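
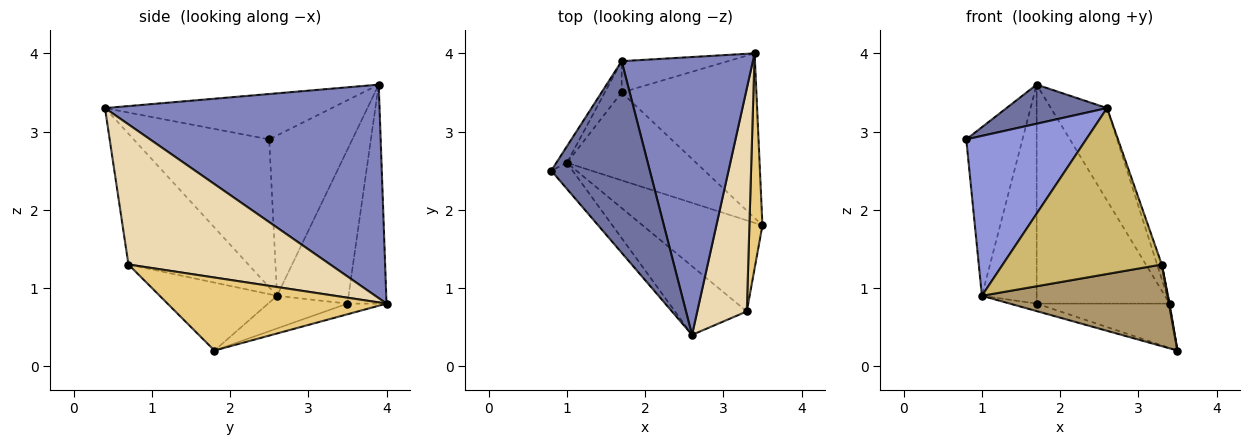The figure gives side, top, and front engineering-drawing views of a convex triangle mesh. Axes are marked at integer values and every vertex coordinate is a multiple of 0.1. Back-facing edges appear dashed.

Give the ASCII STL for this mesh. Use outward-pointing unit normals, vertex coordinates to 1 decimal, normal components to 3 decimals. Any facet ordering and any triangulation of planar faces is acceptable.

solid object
 facet normal -0.411 -0.182 0.893
  outer loop
   vertex 1.7 3.9 3.6
   vertex 0.8 2.5 2.9
   vertex 2.6 0.4 3.3
  endloop
 endfacet
 facet normal 0.839 0.172 0.516
  outer loop
   vertex 1.7 3.9 3.6
   vertex 2.6 0.4 3.3
   vertex 3.4 4.0 0.8
  endloop
 endfacet
 facet normal -0.745 -0.659 -0.107
  outer loop
   vertex 1.0 2.6 0.9
   vertex 2.6 0.4 3.3
   vertex 0.8 2.5 2.9
  endloop
 endfacet
 facet normal -0.827 0.559 -0.055
  outer loop
   vertex 1.0 2.6 0.9
   vertex 0.8 2.5 2.9
   vertex 1.7 3.9 3.6
  endloop
 endfacet
 facet normal -0.076 0.259 -0.963
  outer loop
   vertex 1.7 3.5 0.8
   vertex 3.4 4.0 0.8
   vertex 3.5 1.8 0.2
  endloop
 endfacet
 facet normal -0.244 0.083 -0.966
  outer loop
   vertex 1.7 3.5 0.8
   vertex 3.5 1.8 0.2
   vertex 1.0 2.6 0.9
  endloop
 endfacet
 facet normal -0.280 0.950 -0.136
  outer loop
   vertex 1.7 3.5 0.8
   vertex 1.7 3.9 3.6
   vertex 3.4 4.0 0.8
  endloop
 endfacet
 facet normal -0.791 0.606 -0.087
  outer loop
   vertex 1.7 3.5 0.8
   vertex 1.0 2.6 0.9
   vertex 1.7 3.9 3.6
  endloop
 endfacet
 facet normal -0.389 -0.615 -0.686
  outer loop
   vertex 3.3 0.7 1.3
   vertex 1.0 2.6 0.9
   vertex 3.5 1.8 0.2
  endloop
 endfacet
 facet normal -0.572 -0.758 -0.314
  outer loop
   vertex 3.3 0.7 1.3
   vertex 2.6 0.4 3.3
   vertex 1.0 2.6 0.9
  endloop
 endfacet
 facet normal 0.984 -0.003 0.176
  outer loop
   vertex 3.3 0.7 1.3
   vertex 3.5 1.8 0.2
   vertex 3.4 4.0 0.8
  endloop
 endfacet
 facet normal 0.943 0.022 0.333
  outer loop
   vertex 3.3 0.7 1.3
   vertex 3.4 4.0 0.8
   vertex 2.6 0.4 3.3
  endloop
 endfacet
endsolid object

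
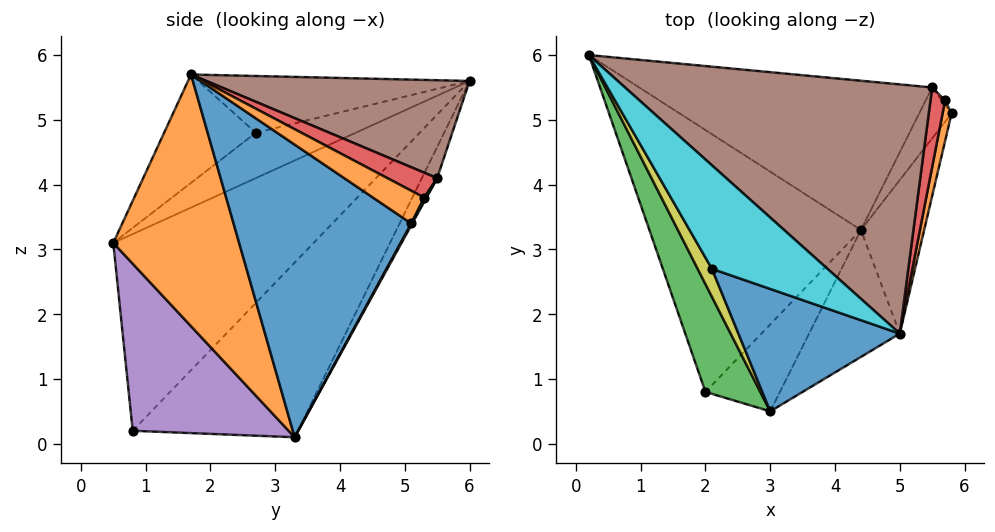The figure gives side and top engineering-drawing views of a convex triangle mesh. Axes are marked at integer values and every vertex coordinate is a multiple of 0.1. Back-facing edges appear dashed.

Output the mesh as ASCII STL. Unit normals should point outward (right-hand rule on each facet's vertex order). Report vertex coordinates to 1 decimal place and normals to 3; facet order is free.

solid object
 facet normal 0.916 -0.349 -0.198
  outer loop
   vertex 5.0 1.7 5.7
   vertex 4.4 3.3 0.1
   vertex 5.8 5.1 3.4
  endloop
 endfacet
 facet normal 0.723 -0.640 -0.260
  outer loop
   vertex 5.0 1.7 5.7
   vertex 3.0 0.5 3.1
   vertex 4.4 3.3 0.1
  endloop
 endfacet
 facet normal -0.821 -0.522 0.229
  outer loop
   vertex 2.0 0.8 0.2
   vertex 3.0 0.5 3.1
   vertex 0.2 6.0 5.6
  endloop
 endfacet
 facet normal -0.551 0.502 -0.667
  outer loop
   vertex 2.0 0.8 0.2
   vertex 0.2 6.0 5.6
   vertex 4.4 3.3 0.1
  endloop
 endfacet
 facet normal 0.681 -0.666 -0.304
  outer loop
   vertex 2.0 0.8 0.2
   vertex 4.4 3.3 0.1
   vertex 3.0 0.5 3.1
  endloop
 endfacet
 facet normal 0.286 0.340 0.896
  outer loop
   vertex 5.5 5.5 4.1
   vertex 0.2 6.0 5.6
   vertex 5.0 1.7 5.7
  endloop
 endfacet
 facet normal -0.050 0.881 -0.471
  outer loop
   vertex 5.5 5.5 4.1
   vertex 4.4 3.3 0.1
   vertex 0.2 6.0 5.6
  endloop
 endfacet
 facet normal 0.027 0.873 -0.487
  outer loop
   vertex 5.5 5.5 4.1
   vertex 5.8 5.1 3.4
   vertex 4.4 3.3 0.1
  endloop
 endfacet
 facet normal -0.810 -0.528 0.255
  outer loop
   vertex 2.1 2.7 4.8
   vertex 0.2 6.0 5.6
   vertex 3.0 0.5 3.1
  endloop
 endfacet
 facet normal -0.399 -0.427 0.812
  outer loop
   vertex 2.1 2.7 4.8
   vertex 5.0 1.7 5.7
   vertex 0.2 6.0 5.6
  endloop
 endfacet
 facet normal -0.421 -0.656 0.626
  outer loop
   vertex 2.1 2.7 4.8
   vertex 3.0 0.5 3.1
   vertex 5.0 1.7 5.7
  endloop
 endfacet
 facet normal 0.963 -0.048 0.265
  outer loop
   vertex 5.7 5.3 3.8
   vertex 5.0 1.7 5.7
   vertex 5.8 5.1 3.4
  endloop
 endfacet
 facet normal 0.348 0.870 -0.348
  outer loop
   vertex 5.7 5.3 3.8
   vertex 5.8 5.1 3.4
   vertex 5.5 5.5 4.1
  endloop
 endfacet
 facet normal 0.857 0.100 0.505
  outer loop
   vertex 5.7 5.3 3.8
   vertex 5.5 5.5 4.1
   vertex 5.0 1.7 5.7
  endloop
 endfacet
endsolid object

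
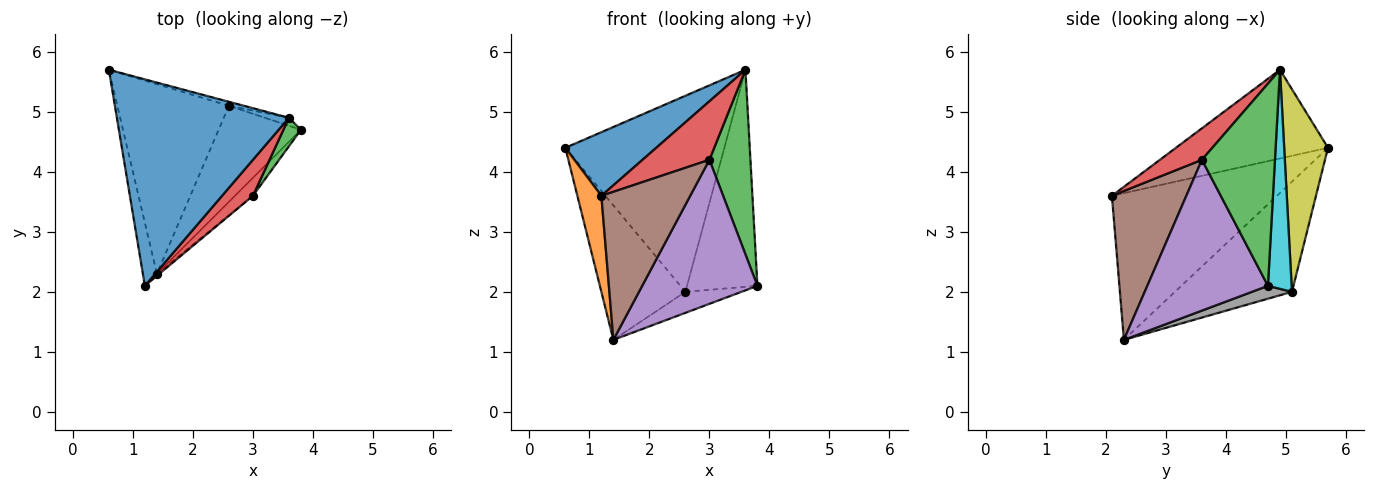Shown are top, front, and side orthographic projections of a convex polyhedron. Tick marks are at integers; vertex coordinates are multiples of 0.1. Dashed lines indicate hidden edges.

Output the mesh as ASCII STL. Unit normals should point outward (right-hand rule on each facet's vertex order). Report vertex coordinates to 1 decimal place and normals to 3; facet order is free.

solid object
 facet normal -0.442 -0.264 0.857
  outer loop
   vertex 3.6 4.9 5.7
   vertex 0.6 5.7 4.4
   vertex 1.2 2.1 3.6
  endloop
 endfacet
 facet normal -0.985 -0.143 -0.094
  outer loop
   vertex 1.4 2.3 1.2
   vertex 1.2 2.1 3.6
   vertex 0.6 5.7 4.4
  endloop
 endfacet
 facet normal 0.869 -0.488 0.075
  outer loop
   vertex 3.0 3.6 4.2
   vertex 3.8 4.7 2.1
   vertex 3.6 4.9 5.7
  endloop
 endfacet
 facet normal 0.472 -0.751 0.462
  outer loop
   vertex 3.0 3.6 4.2
   vertex 3.6 4.9 5.7
   vertex 1.2 2.1 3.6
  endloop
 endfacet
 facet normal 0.720 -0.688 -0.086
  outer loop
   vertex 3.0 3.6 4.2
   vertex 1.4 2.3 1.2
   vertex 3.8 4.7 2.1
  endloop
 endfacet
 facet normal 0.642 -0.766 -0.010
  outer loop
   vertex 3.0 3.6 4.2
   vertex 1.2 2.1 3.6
   vertex 1.4 2.3 1.2
  endloop
 endfacet
 facet normal -0.627 0.450 -0.635
  outer loop
   vertex 2.6 5.1 2.0
   vertex 1.4 2.3 1.2
   vertex 0.6 5.7 4.4
  endloop
 endfacet
 facet normal 0.151 0.211 -0.966
  outer loop
   vertex 2.6 5.1 2.0
   vertex 3.8 4.7 2.1
   vertex 1.4 2.3 1.2
  endloop
 endfacet
 facet normal 0.266 0.964 -0.020
  outer loop
   vertex 2.6 5.1 2.0
   vertex 0.6 5.7 4.4
   vertex 3.6 4.9 5.7
  endloop
 endfacet
 facet normal 0.319 0.947 -0.035
  outer loop
   vertex 2.6 5.1 2.0
   vertex 3.6 4.9 5.7
   vertex 3.8 4.7 2.1
  endloop
 endfacet
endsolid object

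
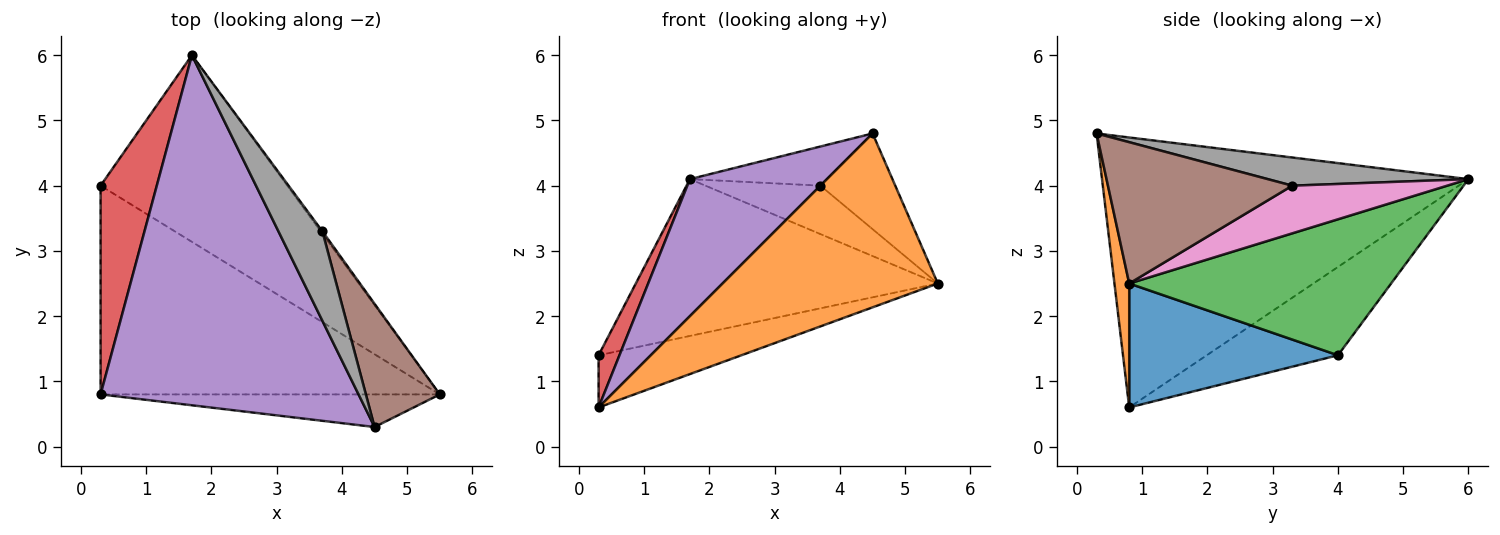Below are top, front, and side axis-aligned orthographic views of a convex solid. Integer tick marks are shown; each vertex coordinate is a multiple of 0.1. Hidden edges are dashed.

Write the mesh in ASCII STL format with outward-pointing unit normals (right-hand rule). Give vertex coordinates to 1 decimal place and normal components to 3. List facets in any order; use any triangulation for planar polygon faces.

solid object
 facet normal 0.334 0.229 -0.914
  outer loop
   vertex 0.3 0.8 0.6
   vertex 0.3 4.0 1.4
   vertex 5.5 0.8 2.5
  endloop
 endfacet
 facet normal 0.067 -0.981 -0.184
  outer loop
   vertex 4.5 0.3 4.8
   vertex 0.3 0.8 0.6
   vertex 5.5 0.8 2.5
  endloop
 endfacet
 facet normal 0.487 0.562 -0.669
  outer loop
   vertex 1.7 6.0 4.1
   vertex 5.5 0.8 2.5
   vertex 0.3 4.0 1.4
  endloop
 endfacet
 facet normal -0.836 -0.133 0.532
  outer loop
   vertex 1.7 6.0 4.1
   vertex 0.3 4.0 1.4
   vertex 0.3 0.8 0.6
  endloop
 endfacet
 facet normal -0.698 -0.261 0.667
  outer loop
   vertex 1.7 6.0 4.1
   vertex 0.3 0.8 0.6
   vertex 4.5 0.3 4.8
  endloop
 endfacet
 facet normal 0.834 0.339 0.436
  outer loop
   vertex 3.7 3.3 4.0
   vertex 4.5 0.3 4.8
   vertex 5.5 0.8 2.5
  endloop
 endfacet
 facet normal 0.803 0.596 -0.030
  outer loop
   vertex 3.7 3.3 4.0
   vertex 5.5 0.8 2.5
   vertex 1.7 6.0 4.1
  endloop
 endfacet
 facet normal 0.506 0.346 0.790
  outer loop
   vertex 3.7 3.3 4.0
   vertex 1.7 6.0 4.1
   vertex 4.5 0.3 4.8
  endloop
 endfacet
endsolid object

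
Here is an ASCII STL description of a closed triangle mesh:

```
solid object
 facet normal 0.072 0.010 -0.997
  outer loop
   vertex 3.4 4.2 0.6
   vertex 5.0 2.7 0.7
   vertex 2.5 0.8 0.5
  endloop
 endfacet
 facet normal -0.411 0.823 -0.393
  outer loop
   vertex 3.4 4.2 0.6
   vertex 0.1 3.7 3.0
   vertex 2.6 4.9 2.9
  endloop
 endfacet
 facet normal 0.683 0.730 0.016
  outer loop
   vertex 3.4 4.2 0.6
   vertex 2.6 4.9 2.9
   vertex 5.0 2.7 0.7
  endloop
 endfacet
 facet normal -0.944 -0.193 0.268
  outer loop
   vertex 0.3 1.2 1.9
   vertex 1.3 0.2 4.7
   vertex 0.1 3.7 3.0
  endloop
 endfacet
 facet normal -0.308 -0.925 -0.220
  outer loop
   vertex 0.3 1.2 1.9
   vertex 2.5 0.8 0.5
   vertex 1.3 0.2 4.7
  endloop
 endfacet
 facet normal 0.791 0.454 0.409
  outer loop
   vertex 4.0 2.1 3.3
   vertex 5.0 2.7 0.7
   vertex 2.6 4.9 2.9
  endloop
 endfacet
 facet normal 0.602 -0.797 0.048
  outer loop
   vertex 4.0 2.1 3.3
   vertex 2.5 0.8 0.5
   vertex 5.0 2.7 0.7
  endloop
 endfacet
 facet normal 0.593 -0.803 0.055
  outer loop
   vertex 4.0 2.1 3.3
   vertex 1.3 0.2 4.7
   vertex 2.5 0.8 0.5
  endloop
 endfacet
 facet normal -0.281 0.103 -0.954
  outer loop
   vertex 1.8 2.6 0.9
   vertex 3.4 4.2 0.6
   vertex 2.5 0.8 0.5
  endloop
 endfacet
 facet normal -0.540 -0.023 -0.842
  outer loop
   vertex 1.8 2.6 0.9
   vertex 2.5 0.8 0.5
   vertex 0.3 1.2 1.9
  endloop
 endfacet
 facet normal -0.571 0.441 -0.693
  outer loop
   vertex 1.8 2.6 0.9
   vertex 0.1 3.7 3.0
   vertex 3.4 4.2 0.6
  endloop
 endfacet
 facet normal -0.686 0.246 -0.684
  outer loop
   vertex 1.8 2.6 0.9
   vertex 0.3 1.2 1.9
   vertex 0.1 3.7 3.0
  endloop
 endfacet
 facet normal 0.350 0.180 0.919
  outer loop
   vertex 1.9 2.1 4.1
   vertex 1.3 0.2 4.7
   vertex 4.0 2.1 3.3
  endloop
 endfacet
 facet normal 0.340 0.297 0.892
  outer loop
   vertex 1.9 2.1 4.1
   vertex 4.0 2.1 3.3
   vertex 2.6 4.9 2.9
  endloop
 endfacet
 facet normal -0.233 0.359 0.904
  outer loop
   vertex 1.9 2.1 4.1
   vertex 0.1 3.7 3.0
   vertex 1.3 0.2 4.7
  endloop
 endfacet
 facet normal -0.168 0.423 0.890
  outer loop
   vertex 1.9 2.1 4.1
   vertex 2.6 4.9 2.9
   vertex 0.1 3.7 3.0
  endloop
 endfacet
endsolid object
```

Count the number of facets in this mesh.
16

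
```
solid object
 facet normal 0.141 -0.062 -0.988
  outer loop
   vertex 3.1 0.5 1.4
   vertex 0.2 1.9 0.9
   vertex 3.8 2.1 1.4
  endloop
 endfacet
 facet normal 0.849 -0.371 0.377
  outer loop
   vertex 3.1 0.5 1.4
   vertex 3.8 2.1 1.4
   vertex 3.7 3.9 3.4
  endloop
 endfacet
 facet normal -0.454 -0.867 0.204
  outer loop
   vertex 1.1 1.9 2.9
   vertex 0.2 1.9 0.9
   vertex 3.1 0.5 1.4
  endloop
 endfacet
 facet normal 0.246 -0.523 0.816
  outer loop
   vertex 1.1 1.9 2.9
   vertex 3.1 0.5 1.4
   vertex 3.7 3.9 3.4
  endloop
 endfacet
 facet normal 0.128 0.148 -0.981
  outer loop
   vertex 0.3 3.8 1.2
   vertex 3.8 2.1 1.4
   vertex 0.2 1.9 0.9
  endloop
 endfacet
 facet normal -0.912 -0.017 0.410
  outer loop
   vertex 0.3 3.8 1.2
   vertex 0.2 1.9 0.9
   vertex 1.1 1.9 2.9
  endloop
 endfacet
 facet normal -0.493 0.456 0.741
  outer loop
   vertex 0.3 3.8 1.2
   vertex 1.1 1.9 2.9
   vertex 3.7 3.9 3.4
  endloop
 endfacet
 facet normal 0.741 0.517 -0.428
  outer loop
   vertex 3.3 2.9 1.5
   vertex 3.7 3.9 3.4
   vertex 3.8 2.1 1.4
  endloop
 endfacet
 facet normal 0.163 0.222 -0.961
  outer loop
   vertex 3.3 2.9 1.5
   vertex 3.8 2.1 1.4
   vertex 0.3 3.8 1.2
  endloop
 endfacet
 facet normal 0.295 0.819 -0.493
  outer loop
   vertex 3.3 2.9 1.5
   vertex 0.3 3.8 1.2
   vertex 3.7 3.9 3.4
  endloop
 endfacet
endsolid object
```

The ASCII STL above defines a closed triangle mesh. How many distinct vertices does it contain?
7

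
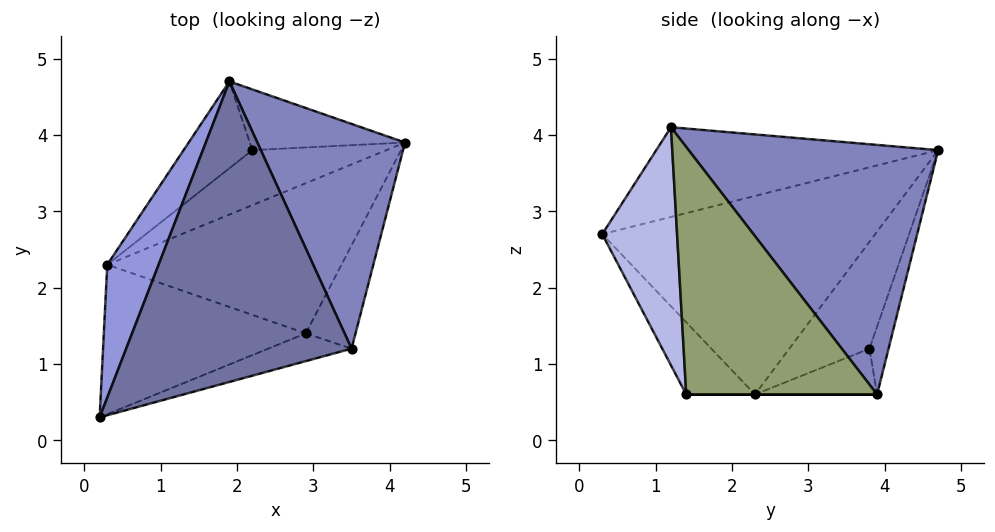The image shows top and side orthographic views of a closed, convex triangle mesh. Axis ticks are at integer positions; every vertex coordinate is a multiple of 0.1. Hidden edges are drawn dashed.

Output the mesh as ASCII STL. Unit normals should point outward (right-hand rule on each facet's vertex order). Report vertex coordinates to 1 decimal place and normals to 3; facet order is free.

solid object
 facet normal -0.368 -0.089 0.925
  outer loop
   vertex 3.5 1.2 4.1
   vertex 1.9 4.7 3.8
   vertex 0.2 0.3 2.7
  endloop
 endfacet
 facet normal 0.789 0.400 0.467
  outer loop
   vertex 3.5 1.2 4.1
   vertex 4.2 3.9 0.6
   vertex 1.9 4.7 3.8
  endloop
 endfacet
 facet normal -0.924 0.297 0.239
  outer loop
   vertex 0.3 2.3 0.6
   vertex 0.2 0.3 2.7
   vertex 1.9 4.7 3.8
  endloop
 endfacet
 facet normal 0.303 -0.947 -0.106
  outer loop
   vertex 2.9 1.4 0.6
   vertex 3.5 1.2 4.1
   vertex 0.2 0.3 2.7
  endloop
 endfacet
 facet normal 0.873 -0.454 -0.176
  outer loop
   vertex 2.9 1.4 0.6
   vertex 4.2 3.9 0.6
   vertex 3.5 1.2 4.1
  endloop
 endfacet
 facet normal -0.241 -0.697 -0.675
  outer loop
   vertex 2.9 1.4 0.6
   vertex 0.2 0.3 2.7
   vertex 0.3 2.3 0.6
  endloop
 endfacet
 facet normal 0.000 0.000 -1.000
  outer loop
   vertex 2.9 1.4 0.6
   vertex 0.3 2.3 0.6
   vertex 4.2 3.9 0.6
  endloop
 endfacet
 facet normal -0.148 0.929 -0.339
  outer loop
   vertex 2.2 3.8 1.2
   vertex 1.9 4.7 3.8
   vertex 4.2 3.9 0.6
  endloop
 endfacet
 facet normal -0.254 0.619 -0.743
  outer loop
   vertex 2.2 3.8 1.2
   vertex 4.2 3.9 0.6
   vertex 0.3 2.3 0.6
  endloop
 endfacet
 facet normal -0.517 0.788 -0.333
  outer loop
   vertex 2.2 3.8 1.2
   vertex 0.3 2.3 0.6
   vertex 1.9 4.7 3.8
  endloop
 endfacet
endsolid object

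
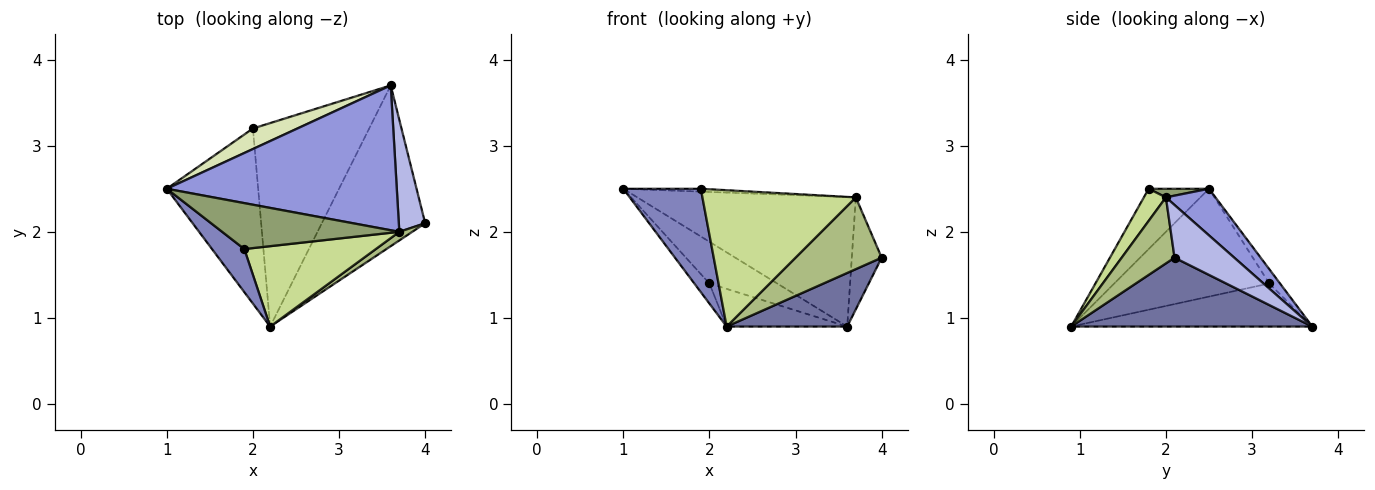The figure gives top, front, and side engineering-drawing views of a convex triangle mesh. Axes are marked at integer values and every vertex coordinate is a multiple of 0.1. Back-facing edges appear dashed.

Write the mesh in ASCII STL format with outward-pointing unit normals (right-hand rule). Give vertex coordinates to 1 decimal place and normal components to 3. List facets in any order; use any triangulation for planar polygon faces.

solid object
 facet normal 0.535 -0.267 -0.802
  outer loop
   vertex 2.2 0.9 0.9
   vertex 3.6 3.7 0.9
   vertex 4.0 2.1 1.7
  endloop
 endfacet
 facet normal -0.583 -0.750 0.312
  outer loop
   vertex 1.9 1.8 2.5
   vertex 1.0 2.5 2.5
   vertex 2.2 0.9 0.9
  endloop
 endfacet
 facet normal 0.149 0.659 0.737
  outer loop
   vertex 3.7 2.0 2.4
   vertex 3.6 3.7 0.9
   vertex 1.0 2.5 2.5
  endloop
 endfacet
 facet normal 0.816 0.408 0.408
  outer loop
   vertex 3.7 2.0 2.4
   vertex 4.0 2.1 1.7
   vertex 3.6 3.7 0.9
  endloop
 endfacet
 facet normal 0.048 0.062 0.997
  outer loop
   vertex 3.7 2.0 2.4
   vertex 1.0 2.5 2.5
   vertex 1.9 1.8 2.5
  endloop
 endfacet
 facet normal 0.520 -0.848 0.102
  outer loop
   vertex 3.7 2.0 2.4
   vertex 2.2 0.9 0.9
   vertex 4.0 2.1 1.7
  endloop
 endfacet
 facet normal 0.123 -0.855 0.504
  outer loop
   vertex 3.7 2.0 2.4
   vertex 1.9 1.8 2.5
   vertex 2.2 0.9 0.9
  endloop
 endfacet
 facet normal -0.141 0.888 0.437
  outer loop
   vertex 2.0 3.2 1.4
   vertex 1.0 2.5 2.5
   vertex 3.6 3.7 0.9
  endloop
 endfacet
 facet normal -0.761 0.074 -0.645
  outer loop
   vertex 2.0 3.2 1.4
   vertex 2.2 0.9 0.9
   vertex 1.0 2.5 2.5
  endloop
 endfacet
 facet normal -0.342 0.171 -0.924
  outer loop
   vertex 2.0 3.2 1.4
   vertex 3.6 3.7 0.9
   vertex 2.2 0.9 0.9
  endloop
 endfacet
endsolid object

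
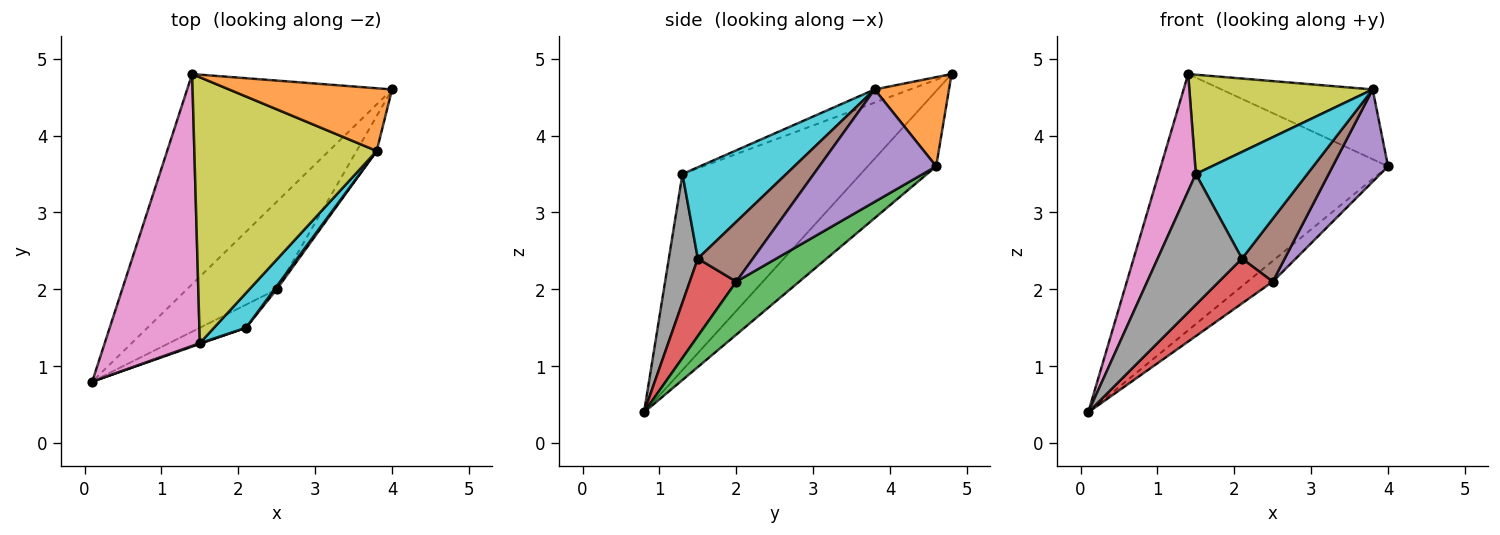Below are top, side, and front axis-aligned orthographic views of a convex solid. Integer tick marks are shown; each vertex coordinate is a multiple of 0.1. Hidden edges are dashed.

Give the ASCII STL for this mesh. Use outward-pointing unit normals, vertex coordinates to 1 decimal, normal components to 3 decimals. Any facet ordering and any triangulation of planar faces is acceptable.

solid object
 facet normal -0.227 0.753 -0.618
  outer loop
   vertex 1.4 4.8 4.8
   vertex 4.0 4.6 3.6
   vertex 0.1 0.8 0.4
  endloop
 endfacet
 facet normal 0.343 0.699 0.628
  outer loop
   vertex 3.8 3.8 4.6
   vertex 4.0 4.6 3.6
   vertex 1.4 4.8 4.8
  endloop
 endfacet
 facet normal 0.498 0.200 -0.844
  outer loop
   vertex 2.5 2.0 2.1
   vertex 0.1 0.8 0.4
   vertex 4.0 4.6 3.6
  endloop
 endfacet
 facet normal 0.609 -0.705 -0.363
  outer loop
   vertex 2.5 2.0 2.1
   vertex 2.1 1.5 2.4
   vertex 0.1 0.8 0.4
  endloop
 endfacet
 facet normal 0.892 -0.423 -0.160
  outer loop
   vertex 2.5 2.0 2.1
   vertex 4.0 4.6 3.6
   vertex 3.8 3.8 4.6
  endloop
 endfacet
 facet normal 0.789 -0.613 0.031
  outer loop
   vertex 2.5 2.0 2.1
   vertex 3.8 3.8 4.6
   vertex 2.1 1.5 2.4
  endloop
 endfacet
 facet normal -0.884 -0.185 0.429
  outer loop
   vertex 1.5 1.3 3.5
   vertex 1.4 4.8 4.8
   vertex 0.1 0.8 0.4
  endloop
 endfacet
 facet normal 0.325 -0.946 0.006
  outer loop
   vertex 1.5 1.3 3.5
   vertex 0.1 0.8 0.4
   vertex 2.1 1.5 2.4
  endloop
 endfacet
 facet normal -0.068 -0.349 0.935
  outer loop
   vertex 1.5 1.3 3.5
   vertex 3.8 3.8 4.6
   vertex 1.4 4.8 4.8
  endloop
 endfacet
 facet normal 0.663 -0.712 0.232
  outer loop
   vertex 1.5 1.3 3.5
   vertex 2.1 1.5 2.4
   vertex 3.8 3.8 4.6
  endloop
 endfacet
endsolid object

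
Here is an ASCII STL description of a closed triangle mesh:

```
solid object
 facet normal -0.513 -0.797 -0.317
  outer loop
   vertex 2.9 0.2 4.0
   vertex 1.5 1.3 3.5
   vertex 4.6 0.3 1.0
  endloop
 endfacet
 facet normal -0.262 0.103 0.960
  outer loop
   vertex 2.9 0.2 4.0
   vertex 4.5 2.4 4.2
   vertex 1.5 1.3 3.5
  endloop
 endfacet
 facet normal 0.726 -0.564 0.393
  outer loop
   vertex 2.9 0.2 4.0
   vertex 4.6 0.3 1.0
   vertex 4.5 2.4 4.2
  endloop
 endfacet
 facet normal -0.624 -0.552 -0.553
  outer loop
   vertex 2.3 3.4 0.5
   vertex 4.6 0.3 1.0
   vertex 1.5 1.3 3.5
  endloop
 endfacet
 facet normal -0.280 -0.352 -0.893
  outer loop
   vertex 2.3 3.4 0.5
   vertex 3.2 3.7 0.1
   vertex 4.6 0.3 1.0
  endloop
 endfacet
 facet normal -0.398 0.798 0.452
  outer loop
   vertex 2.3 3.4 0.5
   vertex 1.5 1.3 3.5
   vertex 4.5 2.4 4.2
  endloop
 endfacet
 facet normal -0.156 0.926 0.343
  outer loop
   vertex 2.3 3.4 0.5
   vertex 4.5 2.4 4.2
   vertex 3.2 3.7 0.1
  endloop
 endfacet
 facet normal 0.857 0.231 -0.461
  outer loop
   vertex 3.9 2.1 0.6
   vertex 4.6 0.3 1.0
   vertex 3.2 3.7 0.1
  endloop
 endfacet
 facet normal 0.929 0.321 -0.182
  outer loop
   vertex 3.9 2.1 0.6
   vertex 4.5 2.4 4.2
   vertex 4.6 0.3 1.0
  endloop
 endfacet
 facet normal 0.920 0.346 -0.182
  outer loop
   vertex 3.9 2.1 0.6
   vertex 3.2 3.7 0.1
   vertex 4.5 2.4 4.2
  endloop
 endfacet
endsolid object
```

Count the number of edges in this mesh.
15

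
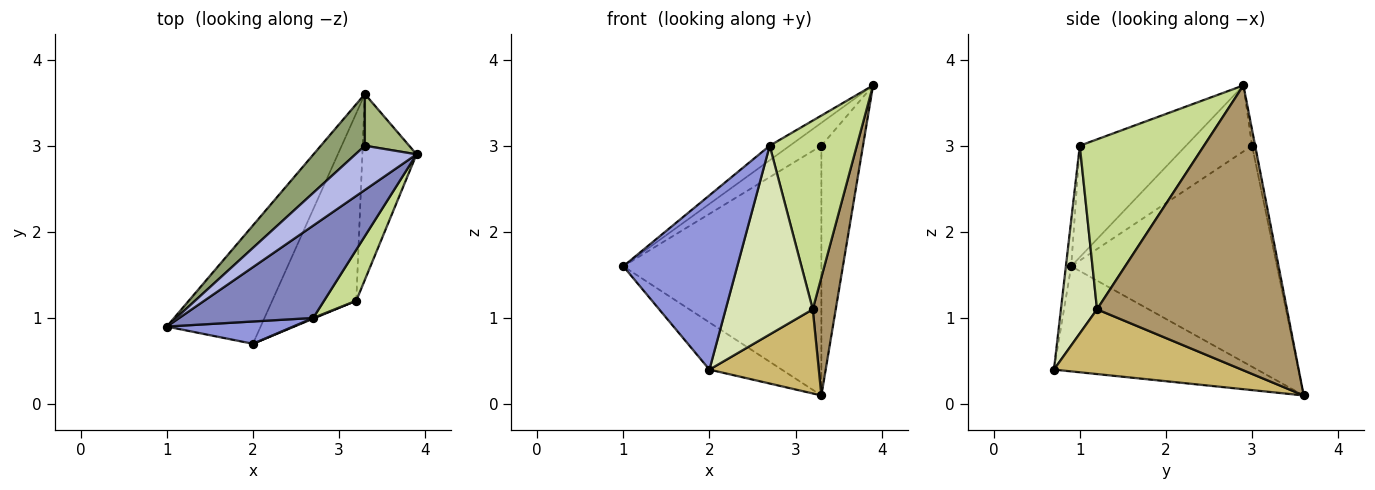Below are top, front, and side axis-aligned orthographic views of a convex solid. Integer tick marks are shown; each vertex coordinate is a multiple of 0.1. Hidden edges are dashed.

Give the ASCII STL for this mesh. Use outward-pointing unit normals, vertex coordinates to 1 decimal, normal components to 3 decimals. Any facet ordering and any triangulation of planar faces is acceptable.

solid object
 facet normal -0.721 0.257 -0.644
  outer loop
   vertex 2.0 0.7 0.4
   vertex 1.0 0.9 1.6
   vertex 3.3 3.6 0.1
  endloop
 endfacet
 facet normal -0.635 0.120 0.763
  outer loop
   vertex 2.7 1.0 3.0
   vertex 3.9 2.9 3.7
   vertex 1.0 0.9 1.6
  endloop
 endfacet
 facet normal -0.046 -0.991 0.127
  outer loop
   vertex 2.7 1.0 3.0
   vertex 1.0 0.9 1.6
   vertex 2.0 0.7 0.4
  endloop
 endfacet
 facet normal -0.693 0.331 0.641
  outer loop
   vertex 3.3 3.0 3.0
   vertex 1.0 0.9 1.6
   vertex 3.9 2.9 3.7
  endloop
 endfacet
 facet normal -0.713 0.686 0.142
  outer loop
   vertex 3.3 3.0 3.0
   vertex 3.3 3.6 0.1
   vertex 1.0 0.9 1.6
  endloop
 endfacet
 facet normal -0.073 0.977 0.202
  outer loop
   vertex 3.3 3.0 3.0
   vertex 3.9 2.9 3.7
   vertex 3.3 3.6 0.1
  endloop
 endfacet
 facet normal 0.809 -0.567 0.153
  outer loop
   vertex 3.2 1.2 1.1
   vertex 3.9 2.9 3.7
   vertex 2.7 1.0 3.0
  endloop
 endfacet
 facet normal 0.383 -0.924 0.004
  outer loop
   vertex 3.2 1.2 1.1
   vertex 2.7 1.0 3.0
   vertex 2.0 0.7 0.4
  endloop
 endfacet
 facet normal 0.976 -0.118 -0.186
  outer loop
   vertex 3.2 1.2 1.1
   vertex 3.3 3.6 0.1
   vertex 3.9 2.9 3.7
  endloop
 endfacet
 facet normal 0.575 -0.335 -0.746
  outer loop
   vertex 3.2 1.2 1.1
   vertex 2.0 0.7 0.4
   vertex 3.3 3.6 0.1
  endloop
 endfacet
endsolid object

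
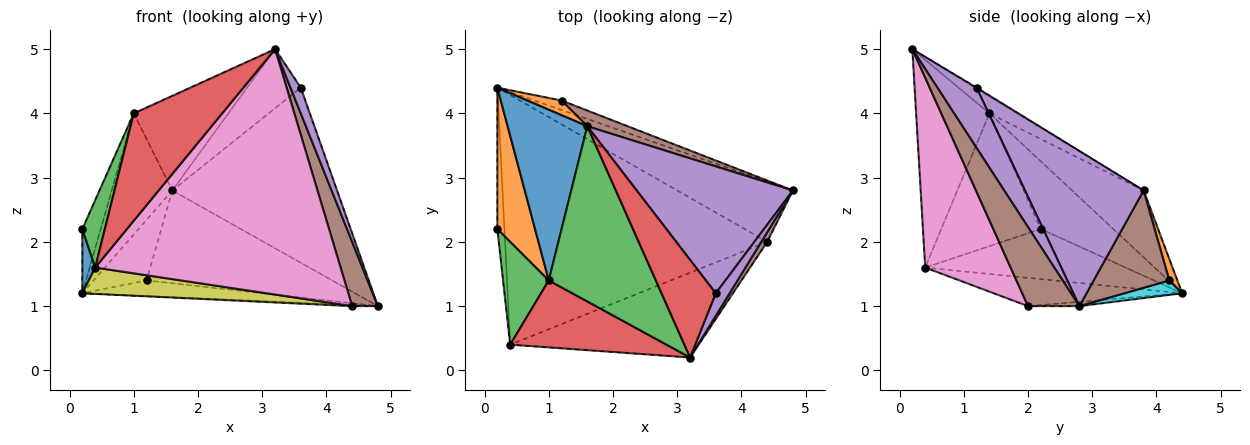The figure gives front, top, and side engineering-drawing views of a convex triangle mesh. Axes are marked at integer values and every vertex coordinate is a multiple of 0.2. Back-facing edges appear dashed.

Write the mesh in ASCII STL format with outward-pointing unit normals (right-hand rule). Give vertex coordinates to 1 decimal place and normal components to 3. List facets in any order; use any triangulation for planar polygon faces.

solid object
 facet normal -0.988 -0.063 -0.139
  outer loop
   vertex 0.4 0.4 1.6
   vertex 0.2 2.2 2.2
   vertex 0.2 4.4 1.2
  endloop
 endfacet
 facet normal -0.853 0.216 0.475
  outer loop
   vertex 1.0 1.4 4.0
   vertex 0.2 4.4 1.2
   vertex 0.2 2.2 2.2
  endloop
 endfacet
 facet normal -0.925 -0.209 0.318
  outer loop
   vertex 1.0 1.4 4.0
   vertex 0.2 2.2 2.2
   vertex 0.4 0.4 1.6
  endloop
 endfacet
 facet normal -0.575 -0.694 0.433
  outer loop
   vertex 1.0 1.4 4.0
   vertex 0.4 0.4 1.6
   vertex 3.2 0.2 5.0
  endloop
 endfacet
 facet normal 0.944 -0.248 0.217
  outer loop
   vertex 3.6 1.2 4.4
   vertex 3.2 0.2 5.0
   vertex 4.8 2.8 1.0
  endloop
 endfacet
 facet normal 0.892 -0.446 0.067
  outer loop
   vertex 4.4 2.0 1.0
   vertex 4.8 2.8 1.0
   vertex 3.2 0.2 5.0
  endloop
 endfacet
 facet normal 0.313 -0.898 -0.310
  outer loop
   vertex 4.4 2.0 1.0
   vertex 3.2 0.2 5.0
   vertex 0.4 0.4 1.6
  endloop
 endfacet
 facet normal -0.037 0.019 -0.999
  outer loop
   vertex 4.4 2.0 1.0
   vertex 0.2 4.4 1.2
   vertex 4.8 2.8 1.0
  endloop
 endfacet
 facet normal -0.107 -0.104 -0.989
  outer loop
   vertex 4.4 2.0 1.0
   vertex 0.4 0.4 1.6
   vertex 0.2 4.4 1.2
  endloop
 endfacet
 facet normal 0.265 0.824 -0.500
  outer loop
   vertex 1.2 4.2 1.4
   vertex 4.8 2.8 1.0
   vertex 0.2 4.4 1.2
  endloop
 endfacet
 facet normal -0.565 0.478 0.673
  outer loop
   vertex 1.6 3.8 2.8
   vertex 0.2 4.4 1.2
   vertex 1.0 1.4 4.0
  endloop
 endfacet
 facet normal 0.146 0.961 0.233
  outer loop
   vertex 1.6 3.8 2.8
   vertex 1.2 4.2 1.4
   vertex 0.2 4.4 1.2
  endloop
 endfacet
 facet normal -0.139 0.471 0.871
  outer loop
   vertex 1.6 3.8 2.8
   vertex 1.0 1.4 4.0
   vertex 3.2 0.2 5.0
  endloop
 endfacet
 facet normal -0.011 0.518 0.855
  outer loop
   vertex 1.6 3.8 2.8
   vertex 3.2 0.2 5.0
   vertex 3.6 1.2 4.4
  endloop
 endfacet
 facet normal 0.504 0.699 0.507
  outer loop
   vertex 1.6 3.8 2.8
   vertex 3.6 1.2 4.4
   vertex 4.8 2.8 1.0
  endloop
 endfacet
 facet normal 0.373 0.915 0.155
  outer loop
   vertex 1.6 3.8 2.8
   vertex 4.8 2.8 1.0
   vertex 1.2 4.2 1.4
  endloop
 endfacet
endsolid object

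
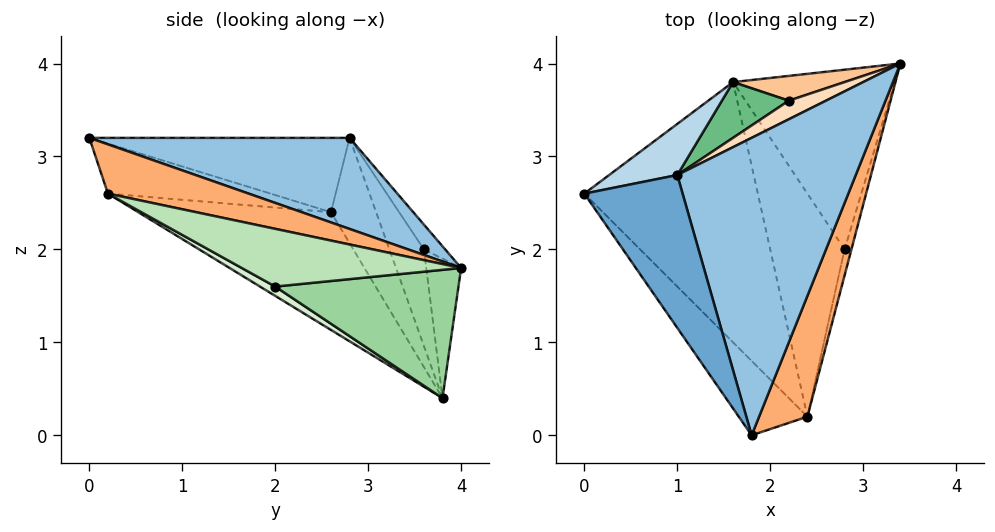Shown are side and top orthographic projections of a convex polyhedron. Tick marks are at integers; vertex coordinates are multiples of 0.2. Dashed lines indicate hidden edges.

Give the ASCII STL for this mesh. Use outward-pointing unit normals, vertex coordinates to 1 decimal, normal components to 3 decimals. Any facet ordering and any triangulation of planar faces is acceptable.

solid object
 facet normal -0.595 -0.170 0.786
  outer loop
   vertex 1.0 2.8 3.2
   vertex 0.0 2.6 2.4
   vertex 1.8 0.0 3.2
  endloop
 endfacet
 facet normal 0.451 0.129 0.883
  outer loop
   vertex 1.0 2.8 3.2
   vertex 1.8 0.0 3.2
   vertex 3.4 4.0 1.8
  endloop
 endfacet
 facet normal -0.372 0.897 0.241
  outer loop
   vertex 1.0 2.8 3.2
   vertex 1.6 3.8 0.4
   vertex 0.0 2.6 2.4
  endloop
 endfacet
 facet normal -0.493 -0.549 -0.675
  outer loop
   vertex 2.4 0.2 2.6
   vertex 1.8 0.0 3.2
   vertex 0.0 2.6 2.4
  endloop
 endfacet
 facet normal -0.475 -0.533 -0.700
  outer loop
   vertex 2.4 0.2 2.6
   vertex 0.0 2.6 2.4
   vertex 1.6 3.8 0.4
  endloop
 endfacet
 facet normal 0.713 -0.040 0.700
  outer loop
   vertex 2.4 0.2 2.6
   vertex 3.4 4.0 1.8
   vertex 1.8 0.0 3.2
  endloop
 endfacet
 facet normal -0.275 0.936 0.220
  outer loop
   vertex 2.2 3.6 2.0
   vertex 3.4 4.0 1.8
   vertex 1.6 3.8 0.4
  endloop
 endfacet
 facet normal -0.240 0.901 0.361
  outer loop
   vertex 2.2 3.6 2.0
   vertex 1.0 2.8 3.2
   vertex 3.4 4.0 1.8
  endloop
 endfacet
 facet normal -0.355 0.902 0.246
  outer loop
   vertex 2.2 3.6 2.0
   vertex 1.6 3.8 0.4
   vertex 1.0 2.8 3.2
  endloop
 endfacet
 facet normal 0.618 -0.107 -0.779
  outer loop
   vertex 2.8 2.0 1.6
   vertex 1.6 3.8 0.4
   vertex 3.4 4.0 1.8
  endloop
 endfacet
 facet normal 0.955 -0.275 -0.113
  outer loop
   vertex 2.8 2.0 1.6
   vertex 3.4 4.0 1.8
   vertex 2.4 0.2 2.6
  endloop
 endfacet
 facet normal 0.107 -0.501 -0.859
  outer loop
   vertex 2.8 2.0 1.6
   vertex 2.4 0.2 2.6
   vertex 1.6 3.8 0.4
  endloop
 endfacet
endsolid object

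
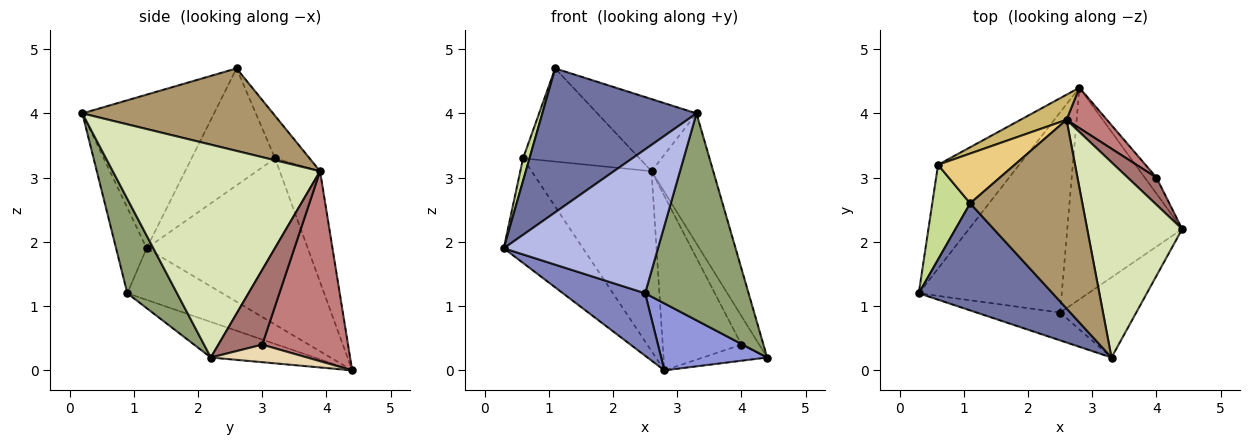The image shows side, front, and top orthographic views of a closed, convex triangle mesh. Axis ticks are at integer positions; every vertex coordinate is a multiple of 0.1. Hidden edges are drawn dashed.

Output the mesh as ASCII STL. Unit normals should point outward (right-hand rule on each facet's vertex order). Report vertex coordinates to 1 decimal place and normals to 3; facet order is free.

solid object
 facet normal -0.565 -0.662 0.492
  outer loop
   vertex 3.3 0.2 4.0
   vertex 1.1 2.6 4.7
   vertex 0.3 1.2 1.9
  endloop
 endfacet
 facet normal -0.326 -0.282 -0.903
  outer loop
   vertex 2.5 0.9 1.2
   vertex 0.3 1.2 1.9
   vertex 2.8 4.4 0.0
  endloop
 endfacet
 facet normal -0.283 -0.289 -0.914
  outer loop
   vertex 2.5 0.9 1.2
   vertex 2.8 4.4 0.0
   vertex 4.4 2.2 0.2
  endloop
 endfacet
 facet normal -0.191 -0.964 -0.186
  outer loop
   vertex 2.5 0.9 1.2
   vertex 3.3 0.2 4.0
   vertex 0.3 1.2 1.9
  endloop
 endfacet
 facet normal 0.409 -0.851 -0.330
  outer loop
   vertex 2.5 0.9 1.2
   vertex 4.4 2.2 0.2
   vertex 3.3 0.2 4.0
  endloop
 endfacet
 facet normal -0.822 0.404 -0.401
  outer loop
   vertex 0.6 3.2 3.3
   vertex 2.8 4.4 0.0
   vertex 0.3 1.2 1.9
  endloop
 endfacet
 facet normal -0.949 -0.073 0.308
  outer loop
   vertex 0.6 3.2 3.3
   vertex 0.3 1.2 1.9
   vertex 1.1 2.6 4.7
  endloop
 endfacet
 facet normal 0.881 0.262 0.393
  outer loop
   vertex 2.6 3.9 3.1
   vertex 3.3 0.2 4.0
   vertex 4.4 2.2 0.2
  endloop
 endfacet
 facet normal 0.566 0.294 0.770
  outer loop
   vertex 2.6 3.9 3.1
   vertex 1.1 2.6 4.7
   vertex 3.3 0.2 4.0
  endloop
 endfacet
 facet normal -0.316 0.940 0.131
  outer loop
   vertex 2.6 3.9 3.1
   vertex 2.8 4.4 0.0
   vertex 0.6 3.2 3.3
  endloop
 endfacet
 facet normal -0.253 0.853 0.456
  outer loop
   vertex 2.6 3.9 3.1
   vertex 0.6 3.2 3.3
   vertex 1.1 2.6 4.7
  endloop
 endfacet
 facet normal 0.728 0.485 -0.485
  outer loop
   vertex 4.0 3.0 0.4
   vertex 4.4 2.2 0.2
   vertex 2.8 4.4 0.0
  endloop
 endfacet
 facet normal 0.874 0.353 0.335
  outer loop
   vertex 4.0 3.0 0.4
   vertex 2.6 3.9 3.1
   vertex 4.4 2.2 0.2
  endloop
 endfacet
 facet normal 0.728 0.668 0.155
  outer loop
   vertex 4.0 3.0 0.4
   vertex 2.8 4.4 0.0
   vertex 2.6 3.9 3.1
  endloop
 endfacet
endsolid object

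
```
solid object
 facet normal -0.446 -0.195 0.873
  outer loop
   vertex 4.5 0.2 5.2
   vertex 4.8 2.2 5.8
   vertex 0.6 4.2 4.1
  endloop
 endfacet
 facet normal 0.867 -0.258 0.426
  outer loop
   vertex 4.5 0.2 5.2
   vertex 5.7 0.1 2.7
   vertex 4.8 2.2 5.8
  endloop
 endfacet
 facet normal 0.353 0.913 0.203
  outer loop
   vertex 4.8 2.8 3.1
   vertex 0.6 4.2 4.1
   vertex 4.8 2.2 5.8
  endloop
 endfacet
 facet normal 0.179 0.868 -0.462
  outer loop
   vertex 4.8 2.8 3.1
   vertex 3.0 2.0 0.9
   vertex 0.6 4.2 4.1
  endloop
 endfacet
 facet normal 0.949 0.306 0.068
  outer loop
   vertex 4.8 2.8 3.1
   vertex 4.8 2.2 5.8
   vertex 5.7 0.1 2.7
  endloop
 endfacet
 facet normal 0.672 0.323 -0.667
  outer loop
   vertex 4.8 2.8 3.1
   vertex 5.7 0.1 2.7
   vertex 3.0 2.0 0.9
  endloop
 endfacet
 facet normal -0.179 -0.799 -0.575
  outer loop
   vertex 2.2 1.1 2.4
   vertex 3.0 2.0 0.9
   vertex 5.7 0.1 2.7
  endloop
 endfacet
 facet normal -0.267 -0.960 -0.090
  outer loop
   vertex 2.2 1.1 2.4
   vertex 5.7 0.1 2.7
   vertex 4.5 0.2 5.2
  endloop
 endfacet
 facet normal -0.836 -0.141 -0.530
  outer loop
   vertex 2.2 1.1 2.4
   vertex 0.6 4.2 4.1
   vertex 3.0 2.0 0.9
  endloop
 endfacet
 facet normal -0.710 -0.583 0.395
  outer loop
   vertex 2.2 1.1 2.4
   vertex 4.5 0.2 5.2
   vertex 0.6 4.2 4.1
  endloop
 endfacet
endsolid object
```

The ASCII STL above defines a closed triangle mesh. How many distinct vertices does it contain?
7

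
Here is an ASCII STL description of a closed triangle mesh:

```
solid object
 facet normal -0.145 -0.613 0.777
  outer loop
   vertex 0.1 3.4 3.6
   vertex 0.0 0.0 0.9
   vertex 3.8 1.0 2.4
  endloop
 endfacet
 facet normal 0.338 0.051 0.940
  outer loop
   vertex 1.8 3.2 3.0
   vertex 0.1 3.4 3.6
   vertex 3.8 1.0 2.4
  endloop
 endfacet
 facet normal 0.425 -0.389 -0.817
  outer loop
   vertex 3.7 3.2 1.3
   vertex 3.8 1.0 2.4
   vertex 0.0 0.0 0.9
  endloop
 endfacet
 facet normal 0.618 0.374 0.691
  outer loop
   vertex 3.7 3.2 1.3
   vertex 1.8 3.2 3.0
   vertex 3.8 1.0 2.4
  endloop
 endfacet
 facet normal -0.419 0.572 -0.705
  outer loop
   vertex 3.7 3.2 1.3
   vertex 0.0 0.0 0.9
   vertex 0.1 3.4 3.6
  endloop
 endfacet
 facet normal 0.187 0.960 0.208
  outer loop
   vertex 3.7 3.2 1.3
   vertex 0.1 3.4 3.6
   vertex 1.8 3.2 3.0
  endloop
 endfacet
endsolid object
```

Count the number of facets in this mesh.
6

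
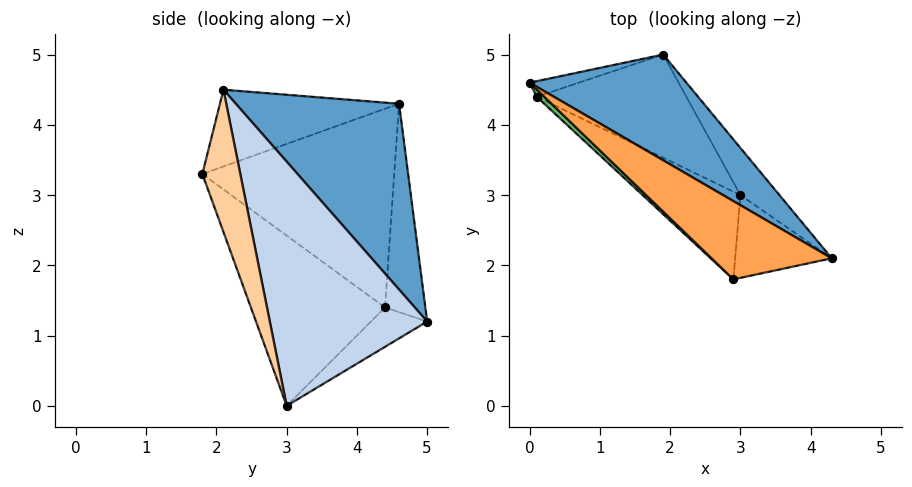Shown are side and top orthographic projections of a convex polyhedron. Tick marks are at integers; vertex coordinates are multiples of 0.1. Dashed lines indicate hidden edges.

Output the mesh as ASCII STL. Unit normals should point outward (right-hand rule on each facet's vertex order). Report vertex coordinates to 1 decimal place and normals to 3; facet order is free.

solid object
 facet normal 0.451 0.807 0.381
  outer loop
   vertex 1.9 5.0 1.2
   vertex 0.0 4.6 4.3
   vertex 4.3 2.1 4.5
  endloop
 endfacet
 facet normal 0.833 0.538 -0.133
  outer loop
   vertex 3.0 3.0 0.0
   vertex 1.9 5.0 1.2
   vertex 4.3 2.1 4.5
  endloop
 endfacet
 facet normal -0.408 -0.651 0.639
  outer loop
   vertex 2.9 1.8 3.3
   vertex 4.3 2.1 4.5
   vertex 0.0 4.6 4.3
  endloop
 endfacet
 facet normal 0.436 -0.850 -0.296
  outer loop
   vertex 2.9 1.8 3.3
   vertex 3.0 3.0 0.0
   vertex 4.3 2.1 4.5
  endloop
 endfacet
 facet normal -0.690 -0.724 0.026
  outer loop
   vertex 0.1 4.4 1.4
   vertex 2.9 1.8 3.3
   vertex 0.0 4.6 4.3
  endloop
 endfacet
 facet normal -0.529 -0.792 -0.304
  outer loop
   vertex 0.1 4.4 1.4
   vertex 3.0 3.0 0.0
   vertex 2.9 1.8 3.3
  endloop
 endfacet
 facet normal -0.323 0.943 -0.076
  outer loop
   vertex 0.1 4.4 1.4
   vertex 0.0 4.6 4.3
   vertex 1.9 5.0 1.2
  endloop
 endfacet
 facet normal -0.233 0.403 -0.885
  outer loop
   vertex 0.1 4.4 1.4
   vertex 1.9 5.0 1.2
   vertex 3.0 3.0 0.0
  endloop
 endfacet
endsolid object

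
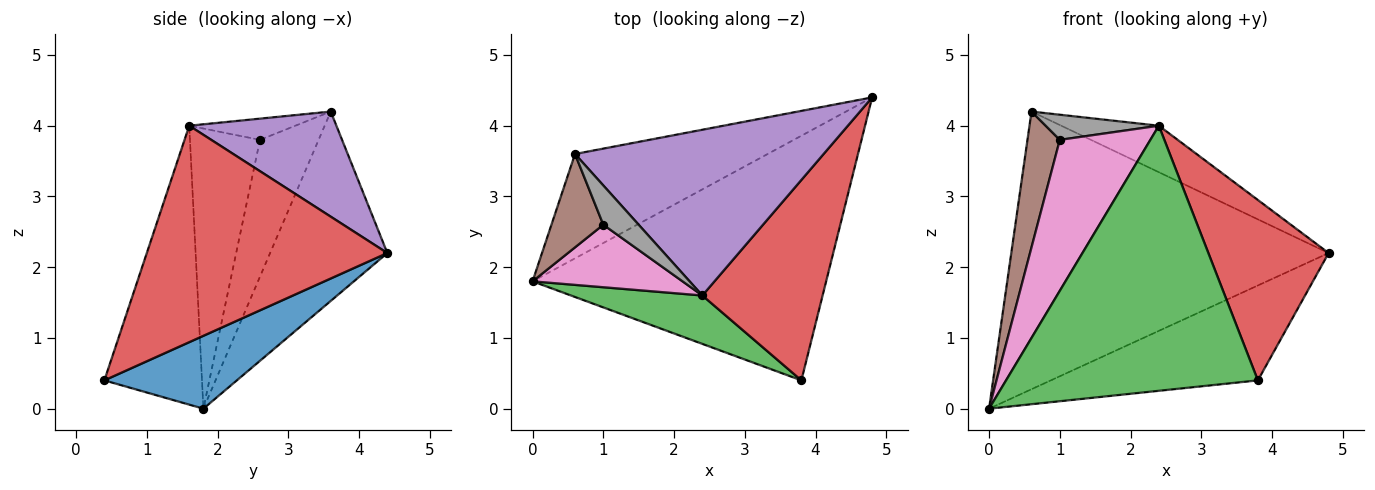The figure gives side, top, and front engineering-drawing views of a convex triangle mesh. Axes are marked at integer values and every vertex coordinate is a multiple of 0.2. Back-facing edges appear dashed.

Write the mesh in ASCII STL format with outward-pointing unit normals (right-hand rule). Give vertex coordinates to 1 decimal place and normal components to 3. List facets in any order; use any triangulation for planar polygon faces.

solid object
 facet normal 0.225 0.352 -0.908
  outer loop
   vertex 3.8 0.4 0.4
   vertex 0.0 1.8 0.0
   vertex 4.8 4.4 2.2
  endloop
 endfacet
 facet normal -0.327 0.885 -0.332
  outer loop
   vertex 0.6 3.6 4.2
   vertex 4.8 4.4 2.2
   vertex 0.0 1.8 0.0
  endloop
 endfacet
 facet normal -0.356 -0.919 0.168
  outer loop
   vertex 2.4 1.6 4.0
   vertex 0.0 1.8 0.0
   vertex 3.8 0.4 0.4
  endloop
 endfacet
 facet normal 0.801 -0.400 0.445
  outer loop
   vertex 2.4 1.6 4.0
   vertex 3.8 0.4 0.4
   vertex 4.8 4.4 2.2
  endloop
 endfacet
 facet normal 0.377 0.250 0.892
  outer loop
   vertex 2.4 1.6 4.0
   vertex 4.8 4.4 2.2
   vertex 0.6 3.6 4.2
  endloop
 endfacet
 facet normal -0.831 -0.458 0.315
  outer loop
   vertex 1.0 2.6 3.8
   vertex 0.6 3.6 4.2
   vertex 0.0 1.8 0.0
  endloop
 endfacet
 facet normal -0.581 -0.752 0.311
  outer loop
   vertex 1.0 2.6 3.8
   vertex 0.0 1.8 0.0
   vertex 2.4 1.6 4.0
  endloop
 endfacet
 facet normal -0.451 -0.481 0.752
  outer loop
   vertex 1.0 2.6 3.8
   vertex 2.4 1.6 4.0
   vertex 0.6 3.6 4.2
  endloop
 endfacet
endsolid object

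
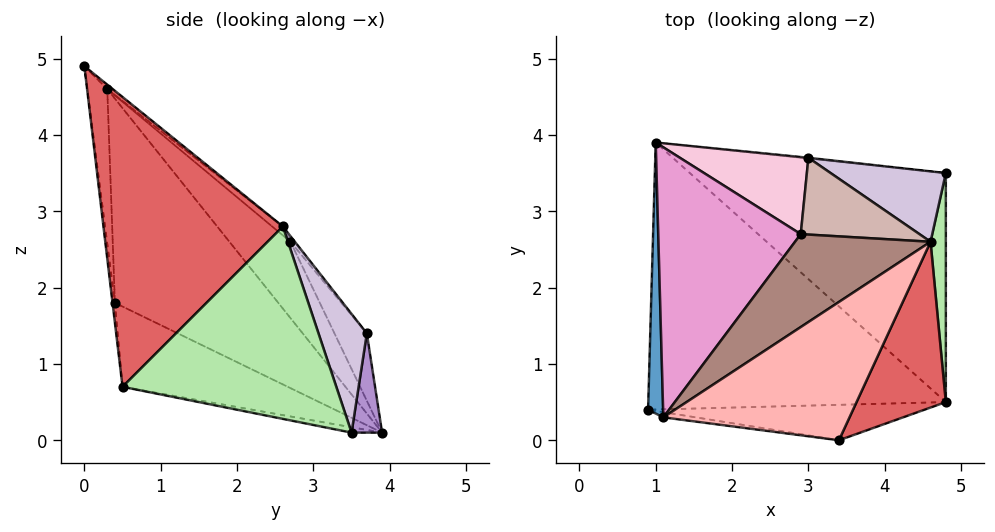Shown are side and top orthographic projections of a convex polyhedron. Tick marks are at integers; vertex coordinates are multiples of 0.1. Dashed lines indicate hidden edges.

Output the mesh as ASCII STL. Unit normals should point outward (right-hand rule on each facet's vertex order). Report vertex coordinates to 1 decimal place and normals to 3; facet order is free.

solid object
 facet normal -0.995 0.064 0.073
  outer loop
   vertex 1.1 0.3 4.6
   vertex 1.0 3.9 0.1
   vertex 0.9 0.4 1.8
  endloop
 endfacet
 facet normal -0.126 -0.992 -0.026
  outer loop
   vertex 1.1 0.3 4.6
   vertex 0.9 0.4 1.8
   vertex 3.4 0.0 4.9
  endloop
 endfacet
 facet normal -0.237 -0.419 -0.877
  outer loop
   vertex 4.8 0.5 0.7
   vertex 0.9 0.4 1.8
   vertex 1.0 3.9 0.1
  endloop
 endfacet
 facet normal -0.021 -0.196 -0.980
  outer loop
   vertex 4.8 0.5 0.7
   vertex 1.0 3.9 0.1
   vertex 4.8 3.5 0.1
  endloop
 endfacet
 facet normal -0.009 -0.993 -0.121
  outer loop
   vertex 4.8 0.5 0.7
   vertex 3.4 0.0 4.9
   vertex 0.9 0.4 1.8
  endloop
 endfacet
 facet normal 0.997 0.016 0.079
  outer loop
   vertex 4.6 2.6 2.8
   vertex 4.8 0.5 0.7
   vertex 4.8 3.5 0.1
  endloop
 endfacet
 facet normal 0.937 -0.199 0.288
  outer loop
   vertex 4.6 2.6 2.8
   vertex 3.4 0.0 4.9
   vertex 4.8 0.5 0.7
  endloop
 endfacet
 facet normal -0.018 0.633 0.774
  outer loop
   vertex 4.6 2.6 2.8
   vertex 1.1 0.3 4.6
   vertex 3.4 0.0 4.9
  endloop
 endfacet
 facet normal 0.105 0.994 -0.008
  outer loop
   vertex 3.0 3.7 1.4
   vertex 4.8 3.5 0.1
   vertex 1.0 3.9 0.1
  endloop
 endfacet
 facet normal 0.330 0.888 0.320
  outer loop
   vertex 3.0 3.7 1.4
   vertex 4.6 2.6 2.8
   vertex 4.8 3.5 0.1
  endloop
 endfacet
 facet normal -0.049 0.661 0.749
  outer loop
   vertex 2.9 2.7 2.6
   vertex 1.1 0.3 4.6
   vertex 4.6 2.6 2.8
  endloop
 endfacet
 facet normal -0.030 0.769 0.638
  outer loop
   vertex 2.9 2.7 2.6
   vertex 4.6 2.6 2.8
   vertex 3.0 3.7 1.4
  endloop
 endfacet
 facet normal -0.319 0.736 0.596
  outer loop
   vertex 2.9 2.7 2.6
   vertex 1.0 3.9 0.1
   vertex 1.1 0.3 4.6
  endloop
 endfacet
 facet normal -0.311 0.743 0.593
  outer loop
   vertex 2.9 2.7 2.6
   vertex 3.0 3.7 1.4
   vertex 1.0 3.9 0.1
  endloop
 endfacet
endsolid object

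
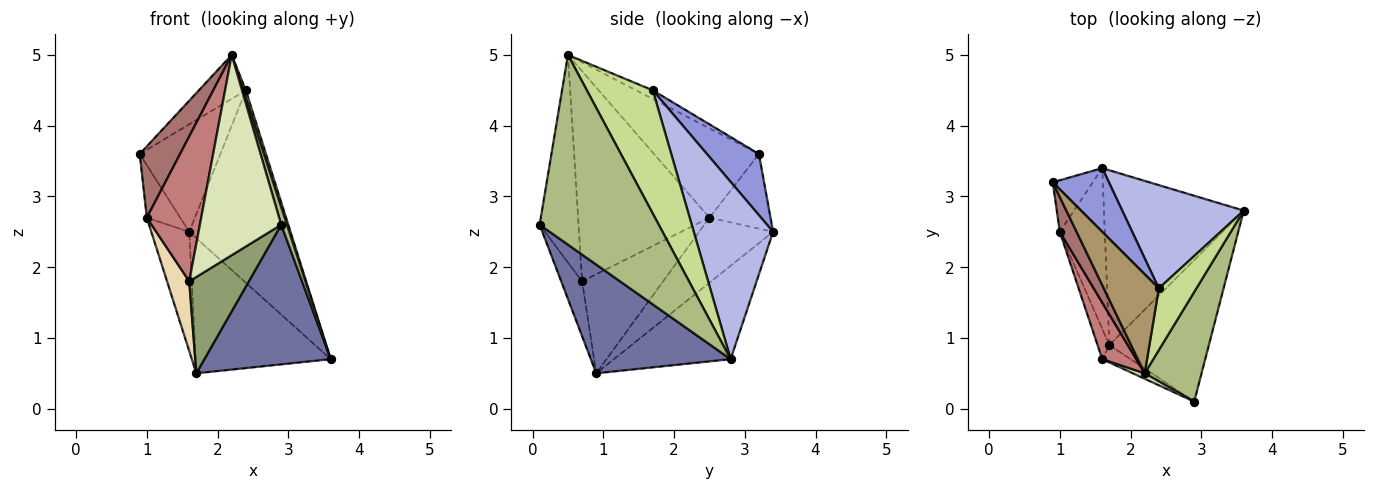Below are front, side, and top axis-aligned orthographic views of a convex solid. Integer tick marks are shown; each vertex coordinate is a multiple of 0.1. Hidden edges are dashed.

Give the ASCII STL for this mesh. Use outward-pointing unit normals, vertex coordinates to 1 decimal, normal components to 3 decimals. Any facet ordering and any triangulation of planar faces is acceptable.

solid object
 facet normal 0.614 -0.555 -0.562
  outer loop
   vertex 1.7 0.9 0.5
   vertex 3.6 2.8 0.7
   vertex 2.9 0.1 2.6
  endloop
 endfacet
 facet normal -0.467 0.541 -0.699
  outer loop
   vertex 1.6 3.4 2.5
   vertex 3.6 2.8 0.7
   vertex 1.7 0.9 0.5
  endloop
 endfacet
 facet normal 0.485 0.752 0.446
  outer loop
   vertex 1.6 3.4 2.5
   vertex 0.9 3.2 3.6
   vertex 2.4 1.7 4.5
  endloop
 endfacet
 facet normal 0.568 0.725 0.389
  outer loop
   vertex 1.6 3.4 2.5
   vertex 2.4 1.7 4.5
   vertex 3.6 2.8 0.7
  endloop
 endfacet
 facet normal -0.326 -0.930 -0.168
  outer loop
   vertex 1.6 0.7 1.8
   vertex 1.7 0.9 0.5
   vertex 2.9 0.1 2.6
  endloop
 endfacet
 facet normal 0.957 -0.046 0.287
  outer loop
   vertex 2.2 0.5 5.0
   vertex 2.9 0.1 2.6
   vertex 3.6 2.8 0.7
  endloop
 endfacet
 facet normal 0.956 -0.038 0.291
  outer loop
   vertex 2.2 0.5 5.0
   vertex 3.6 2.8 0.7
   vertex 2.4 1.7 4.5
  endloop
 endfacet
 facet normal -0.431 -0.902 0.025
  outer loop
   vertex 2.2 0.5 5.0
   vertex 1.6 0.7 1.8
   vertex 2.9 0.1 2.6
  endloop
 endfacet
 facet normal -0.142 0.401 0.905
  outer loop
   vertex 2.2 0.5 5.0
   vertex 2.4 1.7 4.5
   vertex 0.9 3.2 3.6
  endloop
 endfacet
 facet normal -0.794 0.434 -0.426
  outer loop
   vertex 1.0 2.5 2.7
   vertex 0.9 3.2 3.6
   vertex 1.6 3.4 2.5
  endloop
 endfacet
 facet normal -0.758 0.389 -0.524
  outer loop
   vertex 1.0 2.5 2.7
   vertex 1.6 3.4 2.5
   vertex 1.7 0.9 0.5
  endloop
 endfacet
 facet normal -0.958 -0.262 -0.114
  outer loop
   vertex 1.0 2.5 2.7
   vertex 1.7 0.9 0.5
   vertex 1.6 0.7 1.8
  endloop
 endfacet
 facet normal -0.919 -0.353 0.173
  outer loop
   vertex 1.0 2.5 2.7
   vertex 2.2 0.5 5.0
   vertex 0.9 3.2 3.6
  endloop
 endfacet
 facet normal -0.914 -0.378 0.148
  outer loop
   vertex 1.0 2.5 2.7
   vertex 1.6 0.7 1.8
   vertex 2.2 0.5 5.0
  endloop
 endfacet
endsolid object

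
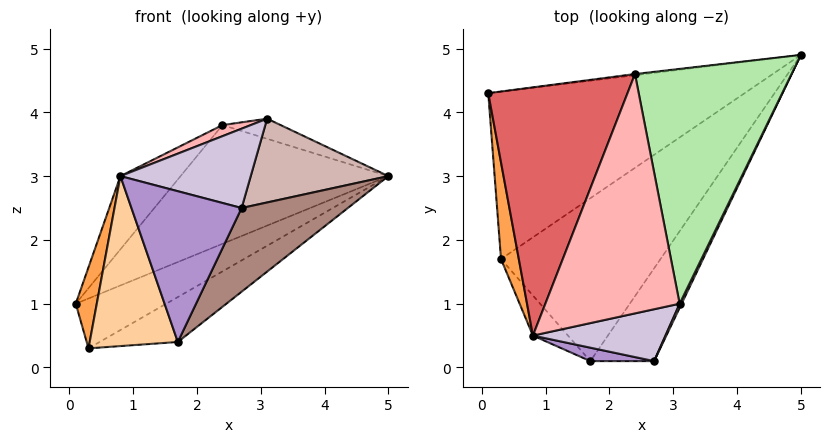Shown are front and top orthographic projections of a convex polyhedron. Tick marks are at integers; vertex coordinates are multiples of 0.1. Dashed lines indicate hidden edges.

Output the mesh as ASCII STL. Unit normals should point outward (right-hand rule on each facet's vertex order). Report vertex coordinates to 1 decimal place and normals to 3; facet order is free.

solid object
 facet normal 0.336 0.269 -0.903
  outer loop
   vertex 0.3 1.7 0.3
   vertex 0.1 4.3 1.0
   vertex 5.0 4.9 3.0
  endloop
 endfacet
 facet normal 0.349 0.249 -0.903
  outer loop
   vertex 0.3 1.7 0.3
   vertex 5.0 4.9 3.0
   vertex 1.7 0.1 0.4
  endloop
 endfacet
 facet normal -0.985 -0.112 0.133
  outer loop
   vertex 0.3 1.7 0.3
   vertex 0.8 0.5 3.0
   vertex 0.1 4.3 1.0
  endloop
 endfacet
 facet normal -0.739 -0.656 -0.155
  outer loop
   vertex 0.3 1.7 0.3
   vertex 1.7 0.1 0.4
   vertex 0.8 0.5 3.0
  endloop
 endfacet
 facet normal -0.118 0.993 -0.010
  outer loop
   vertex 2.4 4.6 3.8
   vertex 5.0 4.9 3.0
   vertex 0.1 4.3 1.0
  endloop
 endfacet
 facet normal 0.284 0.082 0.955
  outer loop
   vertex 2.4 4.6 3.8
   vertex 3.1 1.0 3.9
   vertex 5.0 4.9 3.0
  endloop
 endfacet
 facet normal -0.769 0.181 0.613
  outer loop
   vertex 2.4 4.6 3.8
   vertex 0.1 4.3 1.0
   vertex 0.8 0.5 3.0
  endloop
 endfacet
 facet normal -0.356 -0.043 0.934
  outer loop
   vertex 2.4 4.6 3.8
   vertex 0.8 0.5 3.0
   vertex 3.1 1.0 3.9
  endloop
 endfacet
 facet normal -0.183 -0.979 0.087
  outer loop
   vertex 2.7 0.1 2.5
   vertex 0.8 0.5 3.0
   vertex 1.7 0.1 0.4
  endloop
 endfacet
 facet normal -0.032 -0.837 0.547
  outer loop
   vertex 2.7 0.1 2.5
   vertex 3.1 1.0 3.9
   vertex 0.8 0.5 3.0
  endloop
 endfacet
 facet normal 0.842 -0.362 -0.401
  outer loop
   vertex 2.7 0.1 2.5
   vertex 1.7 0.1 0.4
   vertex 5.0 4.9 3.0
  endloop
 endfacet
 facet normal 0.901 -0.434 0.022
  outer loop
   vertex 2.7 0.1 2.5
   vertex 5.0 4.9 3.0
   vertex 3.1 1.0 3.9
  endloop
 endfacet
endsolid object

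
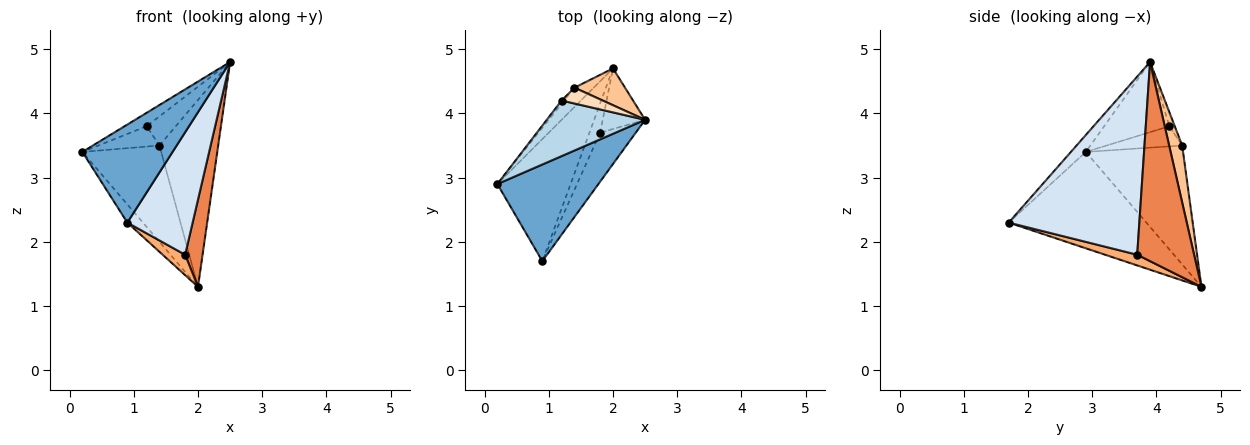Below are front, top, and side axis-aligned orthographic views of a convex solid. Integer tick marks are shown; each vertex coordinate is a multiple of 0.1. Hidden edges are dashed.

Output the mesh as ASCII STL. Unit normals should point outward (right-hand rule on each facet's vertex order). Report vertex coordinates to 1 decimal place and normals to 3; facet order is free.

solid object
 facet normal -0.117 -0.707 0.697
  outer loop
   vertex 0.9 1.7 2.3
   vertex 2.5 3.9 4.8
   vertex 0.2 2.9 3.4
  endloop
 endfacet
 facet normal -0.793 0.090 -0.603
  outer loop
   vertex 2.0 4.7 1.3
   vertex 0.9 1.7 2.3
   vertex 0.2 2.9 3.4
  endloop
 endfacet
 facet normal -0.570 0.193 0.799
  outer loop
   vertex 1.2 4.2 3.8
   vertex 0.2 2.9 3.4
   vertex 2.5 3.9 4.8
  endloop
 endfacet
 facet normal 0.880 -0.440 -0.176
  outer loop
   vertex 1.8 3.7 1.8
   vertex 2.5 3.9 4.8
   vertex 0.9 1.7 2.3
  endloop
 endfacet
 facet normal 0.937 -0.287 -0.199
  outer loop
   vertex 1.8 3.7 1.8
   vertex 2.0 4.7 1.3
   vertex 2.5 3.9 4.8
  endloop
 endfacet
 facet normal 0.634 -0.444 -0.634
  outer loop
   vertex 1.8 3.7 1.8
   vertex 0.9 1.7 2.3
   vertex 2.0 4.7 1.3
  endloop
 endfacet
 facet normal 0.213 0.959 0.189
  outer loop
   vertex 1.4 4.4 3.5
   vertex 2.5 3.9 4.8
   vertex 2.0 4.7 1.3
  endloop
 endfacet
 facet normal -0.162 0.867 0.470
  outer loop
   vertex 1.4 4.4 3.5
   vertex 1.2 4.2 3.8
   vertex 2.5 3.9 4.8
  endloop
 endfacet
 facet normal -0.771 0.625 -0.125
  outer loop
   vertex 1.4 4.4 3.5
   vertex 2.0 4.7 1.3
   vertex 0.2 2.9 3.4
  endloop
 endfacet
 facet normal -0.774 0.626 -0.099
  outer loop
   vertex 1.4 4.4 3.5
   vertex 0.2 2.9 3.4
   vertex 1.2 4.2 3.8
  endloop
 endfacet
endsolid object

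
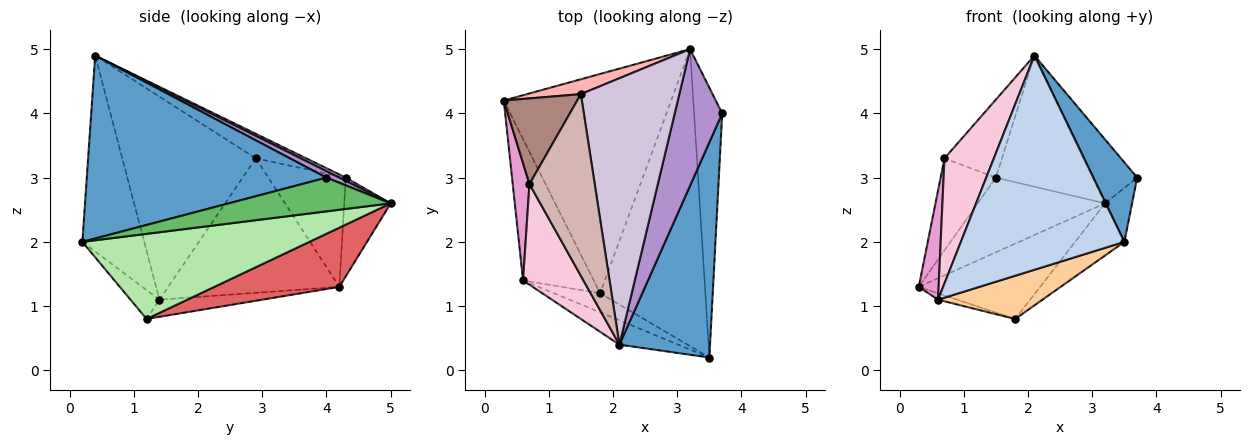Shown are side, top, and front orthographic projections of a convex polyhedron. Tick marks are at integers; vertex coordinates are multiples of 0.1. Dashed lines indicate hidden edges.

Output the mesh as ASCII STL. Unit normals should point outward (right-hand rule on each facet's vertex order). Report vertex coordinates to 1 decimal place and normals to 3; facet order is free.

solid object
 facet normal 0.884 -0.162 0.438
  outer loop
   vertex 2.1 0.4 4.9
   vertex 3.5 0.2 2.0
   vertex 3.7 4.0 3.0
  endloop
 endfacet
 facet normal -0.352 -0.930 -0.106
  outer loop
   vertex 0.6 1.4 1.1
   vertex 3.5 0.2 2.0
   vertex 2.1 0.4 4.9
  endloop
 endfacet
 facet normal -0.235 0.044 -0.971
  outer loop
   vertex 1.8 1.2 0.8
   vertex 0.6 1.4 1.1
   vertex 0.3 4.2 1.3
  endloop
 endfacet
 facet normal -0.246 -0.887 -0.391
  outer loop
   vertex 1.8 1.2 0.8
   vertex 3.5 0.2 2.0
   vertex 0.6 1.4 1.1
  endloop
 endfacet
 facet normal 0.762 0.127 -0.635
  outer loop
   vertex 3.2 5.0 2.6
   vertex 3.7 4.0 3.0
   vertex 3.5 0.2 2.0
  endloop
 endfacet
 facet normal 0.623 0.135 -0.770
  outer loop
   vertex 3.2 5.0 2.6
   vertex 3.5 0.2 2.0
   vertex 1.8 1.2 0.8
  endloop
 endfacet
 facet normal 0.317 0.308 -0.897
  outer loop
   vertex 3.2 5.0 2.6
   vertex 1.8 1.2 0.8
   vertex 0.3 4.2 1.3
  endloop
 endfacet
 facet normal -0.337 0.923 0.184
  outer loop
   vertex 3.2 5.0 2.6
   vertex 0.3 4.2 1.3
   vertex 1.5 4.3 3.0
  endloop
 endfacet
 facet normal 0.122 0.420 0.899
  outer loop
   vertex 3.2 5.0 2.6
   vertex 2.1 0.4 4.9
   vertex 3.7 4.0 3.0
  endloop
 endfacet
 facet normal 0.029 0.441 0.897
  outer loop
   vertex 3.2 5.0 2.6
   vertex 1.5 4.3 3.0
   vertex 2.1 0.4 4.9
  endloop
 endfacet
 facet normal -0.716 0.511 0.475
  outer loop
   vertex 0.7 2.9 3.3
   vertex 1.5 4.3 3.0
   vertex 0.3 4.2 1.3
  endloop
 endfacet
 facet normal -0.327 0.373 0.868
  outer loop
   vertex 0.7 2.9 3.3
   vertex 2.1 0.4 4.9
   vertex 1.5 4.3 3.0
  endloop
 endfacet
 facet normal -0.986 -0.114 0.123
  outer loop
   vertex 0.7 2.9 3.3
   vertex 0.3 4.2 1.3
   vertex 0.6 1.4 1.1
  endloop
 endfacet
 facet normal -0.903 -0.334 0.269
  outer loop
   vertex 0.7 2.9 3.3
   vertex 0.6 1.4 1.1
   vertex 2.1 0.4 4.9
  endloop
 endfacet
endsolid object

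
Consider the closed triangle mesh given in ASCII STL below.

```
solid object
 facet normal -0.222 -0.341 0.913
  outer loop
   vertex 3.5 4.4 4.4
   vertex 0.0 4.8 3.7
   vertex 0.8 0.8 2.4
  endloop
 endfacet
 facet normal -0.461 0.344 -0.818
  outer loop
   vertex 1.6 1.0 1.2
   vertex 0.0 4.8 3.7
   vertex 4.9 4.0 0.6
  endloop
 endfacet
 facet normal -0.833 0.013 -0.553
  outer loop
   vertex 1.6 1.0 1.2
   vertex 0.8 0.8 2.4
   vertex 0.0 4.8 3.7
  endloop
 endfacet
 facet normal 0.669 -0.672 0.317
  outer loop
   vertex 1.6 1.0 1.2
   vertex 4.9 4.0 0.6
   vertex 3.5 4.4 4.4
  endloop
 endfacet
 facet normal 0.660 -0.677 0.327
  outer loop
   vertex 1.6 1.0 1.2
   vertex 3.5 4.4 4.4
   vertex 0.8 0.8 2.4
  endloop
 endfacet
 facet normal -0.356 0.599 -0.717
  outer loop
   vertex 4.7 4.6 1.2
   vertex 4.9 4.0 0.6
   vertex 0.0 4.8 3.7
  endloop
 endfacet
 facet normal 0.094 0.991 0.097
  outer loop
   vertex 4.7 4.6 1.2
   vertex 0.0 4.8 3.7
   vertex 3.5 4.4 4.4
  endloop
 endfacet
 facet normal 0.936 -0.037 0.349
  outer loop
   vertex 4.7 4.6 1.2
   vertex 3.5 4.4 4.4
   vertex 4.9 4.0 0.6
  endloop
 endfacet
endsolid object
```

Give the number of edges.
12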